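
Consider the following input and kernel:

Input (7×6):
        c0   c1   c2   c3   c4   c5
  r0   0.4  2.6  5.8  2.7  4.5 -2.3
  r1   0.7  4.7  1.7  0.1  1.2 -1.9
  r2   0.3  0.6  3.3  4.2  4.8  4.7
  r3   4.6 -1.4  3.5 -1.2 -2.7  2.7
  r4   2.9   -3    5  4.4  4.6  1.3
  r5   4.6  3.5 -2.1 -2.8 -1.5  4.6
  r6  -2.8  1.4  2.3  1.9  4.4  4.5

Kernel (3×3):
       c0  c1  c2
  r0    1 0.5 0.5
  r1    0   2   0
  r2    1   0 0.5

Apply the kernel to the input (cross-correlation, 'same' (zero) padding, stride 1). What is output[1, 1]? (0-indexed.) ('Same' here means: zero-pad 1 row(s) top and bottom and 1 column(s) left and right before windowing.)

The receptive field on the zero-padded input at this output position is [0.4 2.6 5.8 / 0.7 4.7 1.7 / 0.3 0.6 3.3]. Elementwise product with the kernel and sum: 0.4·1 + 2.6·0.5 + 5.8·0.5 + 4.7·2 + 0.3·1 + 3.3·0.5.

15.95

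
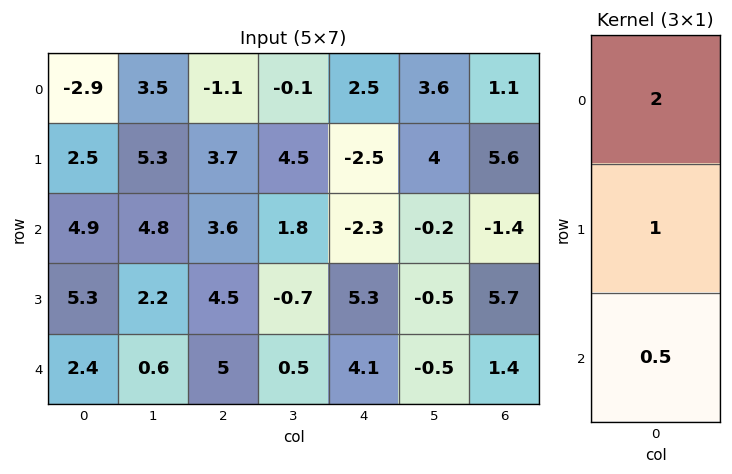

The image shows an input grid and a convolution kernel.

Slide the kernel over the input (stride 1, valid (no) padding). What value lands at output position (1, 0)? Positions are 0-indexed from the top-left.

The receptive field on the input at this output position is [2.5 / 4.9 / 5.3]. Elementwise product with the kernel and sum: 2.5·2 + 4.9·1 + 5.3·0.5.

12.55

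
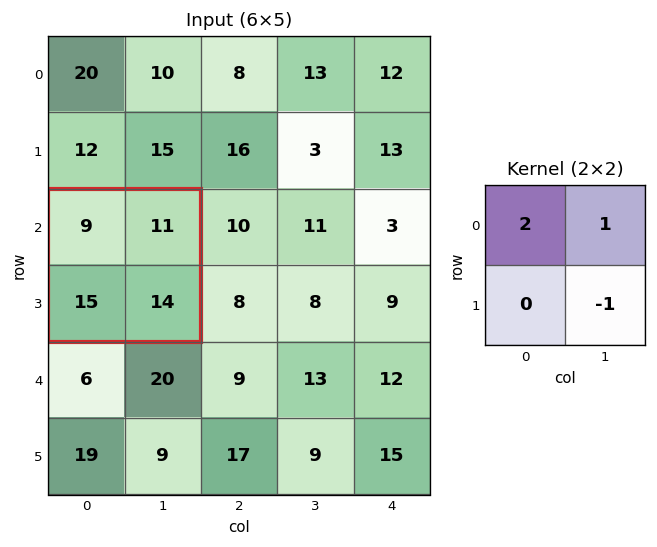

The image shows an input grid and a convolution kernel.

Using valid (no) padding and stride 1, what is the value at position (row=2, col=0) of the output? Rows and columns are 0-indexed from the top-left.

The receptive field on the input at this output position is [9 11 / 15 14]. Elementwise product with the kernel and sum: 9·2 + 11·1 + 14·-1.

15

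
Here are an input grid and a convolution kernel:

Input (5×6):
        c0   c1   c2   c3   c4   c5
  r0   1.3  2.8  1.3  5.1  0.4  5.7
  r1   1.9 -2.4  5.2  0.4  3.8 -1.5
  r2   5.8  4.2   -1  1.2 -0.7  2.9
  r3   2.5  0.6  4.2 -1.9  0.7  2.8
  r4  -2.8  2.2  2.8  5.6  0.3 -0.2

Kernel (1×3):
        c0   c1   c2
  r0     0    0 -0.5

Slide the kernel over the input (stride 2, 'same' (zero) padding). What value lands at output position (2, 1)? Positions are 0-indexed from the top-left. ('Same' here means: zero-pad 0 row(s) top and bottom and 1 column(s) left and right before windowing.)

-2.8

The receptive field on the zero-padded input at this output position is [2.2 2.8 5.6]. Elementwise product with the kernel and sum: 5.6·-0.5.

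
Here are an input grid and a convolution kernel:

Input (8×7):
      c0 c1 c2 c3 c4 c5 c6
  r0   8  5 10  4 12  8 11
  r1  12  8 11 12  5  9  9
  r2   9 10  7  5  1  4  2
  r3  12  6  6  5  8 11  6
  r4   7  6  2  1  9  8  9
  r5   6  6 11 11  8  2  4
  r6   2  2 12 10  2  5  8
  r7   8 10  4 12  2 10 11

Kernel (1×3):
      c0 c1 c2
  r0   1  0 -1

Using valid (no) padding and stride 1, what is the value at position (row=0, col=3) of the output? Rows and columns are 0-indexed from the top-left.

-4

The receptive field on the input at this output position is [4 12 8]. Elementwise product with the kernel and sum: 4·1 + 8·-1.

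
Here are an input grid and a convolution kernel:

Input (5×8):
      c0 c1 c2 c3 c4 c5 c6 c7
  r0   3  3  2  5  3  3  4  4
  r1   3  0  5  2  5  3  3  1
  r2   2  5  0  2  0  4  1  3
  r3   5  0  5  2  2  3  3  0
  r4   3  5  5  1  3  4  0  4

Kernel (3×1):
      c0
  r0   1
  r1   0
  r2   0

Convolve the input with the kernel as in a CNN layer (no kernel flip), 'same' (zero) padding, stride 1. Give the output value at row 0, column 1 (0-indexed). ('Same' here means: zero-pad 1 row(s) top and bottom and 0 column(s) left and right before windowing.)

0

The receptive field on the zero-padded input at this output position is [0 / 3 / 0]. Elementwise product with the kernel and sum: 0·1.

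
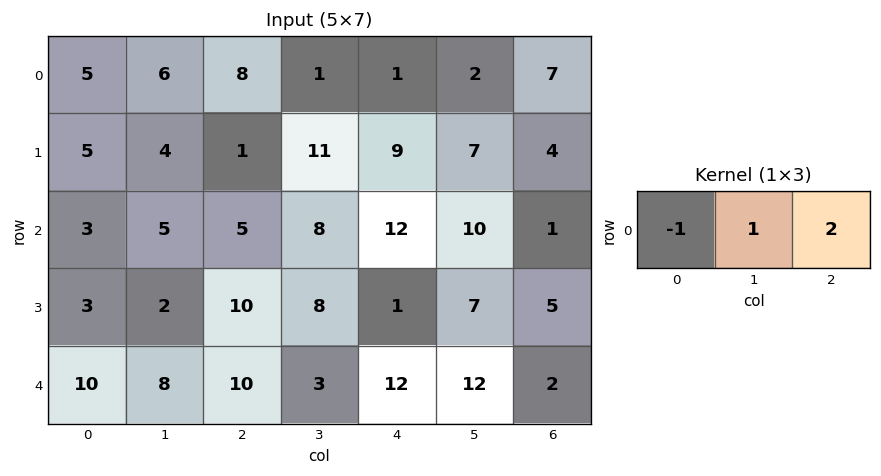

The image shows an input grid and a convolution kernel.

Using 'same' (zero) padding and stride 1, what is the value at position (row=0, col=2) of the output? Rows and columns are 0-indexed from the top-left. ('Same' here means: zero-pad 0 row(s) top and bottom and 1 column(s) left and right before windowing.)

The receptive field on the zero-padded input at this output position is [6 8 1]. Elementwise product with the kernel and sum: 6·-1 + 8·1 + 1·2.

4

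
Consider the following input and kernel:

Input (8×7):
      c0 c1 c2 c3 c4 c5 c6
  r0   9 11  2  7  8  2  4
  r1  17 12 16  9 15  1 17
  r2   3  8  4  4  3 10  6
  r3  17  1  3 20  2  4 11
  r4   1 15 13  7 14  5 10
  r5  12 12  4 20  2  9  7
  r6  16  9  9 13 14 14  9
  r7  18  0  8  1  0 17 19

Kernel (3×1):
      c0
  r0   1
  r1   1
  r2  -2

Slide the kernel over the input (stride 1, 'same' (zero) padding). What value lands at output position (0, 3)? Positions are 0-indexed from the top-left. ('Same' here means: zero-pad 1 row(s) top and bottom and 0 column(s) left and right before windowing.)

-11

The receptive field on the zero-padded input at this output position is [0 / 7 / 9]. Elementwise product with the kernel and sum: 0·1 + 7·1 + 9·-2.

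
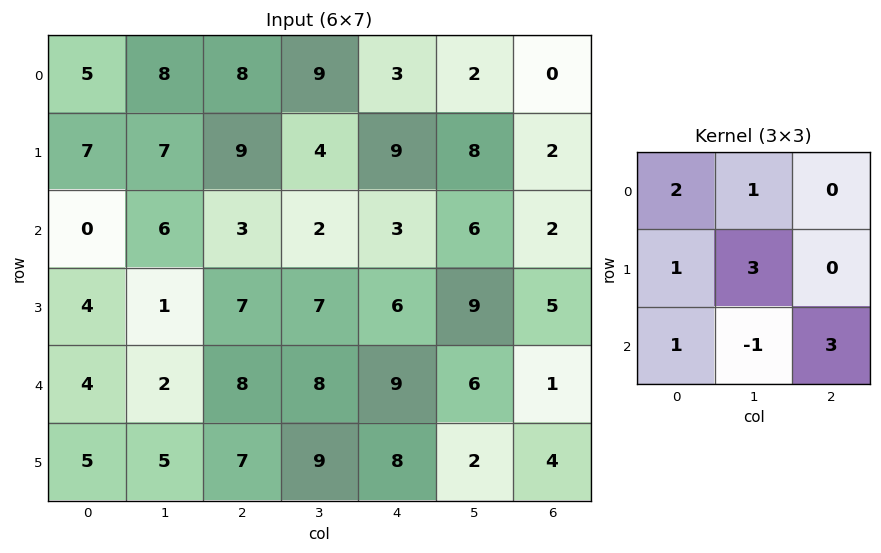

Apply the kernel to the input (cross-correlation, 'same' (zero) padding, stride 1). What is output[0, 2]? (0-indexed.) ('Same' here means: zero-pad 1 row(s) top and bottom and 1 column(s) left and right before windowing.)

42

The receptive field on the zero-padded input at this output position is [0 0 0 / 8 8 9 / 7 9 4]. Elementwise product with the kernel and sum: 0·2 + 0·1 + 8·1 + 8·3 + 7·1 + 9·-1 + 4·3.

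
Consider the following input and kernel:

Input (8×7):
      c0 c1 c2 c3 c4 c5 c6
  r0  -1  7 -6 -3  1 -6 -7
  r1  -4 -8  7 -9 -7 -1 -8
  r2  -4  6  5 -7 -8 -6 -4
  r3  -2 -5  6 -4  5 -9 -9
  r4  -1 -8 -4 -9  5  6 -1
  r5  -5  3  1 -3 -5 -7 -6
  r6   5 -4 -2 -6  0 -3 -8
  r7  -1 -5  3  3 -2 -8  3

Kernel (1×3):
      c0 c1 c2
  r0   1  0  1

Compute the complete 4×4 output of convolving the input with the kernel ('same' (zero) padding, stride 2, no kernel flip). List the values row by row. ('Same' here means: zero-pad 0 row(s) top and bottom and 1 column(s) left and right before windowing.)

7 4 -9 -6
6 -1 -13 -6
-8 -17 -3 6
-4 -10 -9 -3

Output[0,0]: The receptive field on the zero-padded input at this output position is [0 -1 7]. Elementwise product with the kernel and sum: 0·1 + 7·1.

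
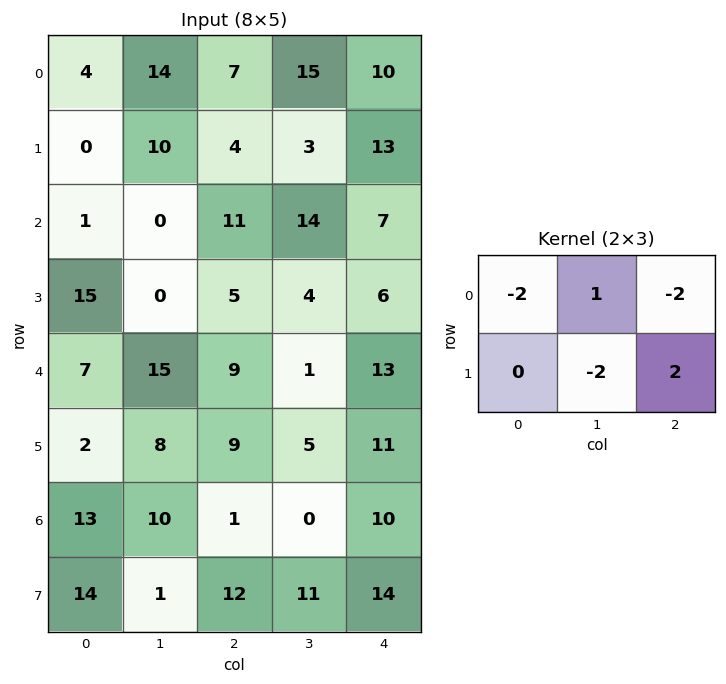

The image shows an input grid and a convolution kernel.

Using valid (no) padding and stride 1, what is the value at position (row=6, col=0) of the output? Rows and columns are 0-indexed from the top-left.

4

The receptive field on the input at this output position is [13 10 1 / 14 1 12]. Elementwise product with the kernel and sum: 13·-2 + 10·1 + 1·-2 + 1·-2 + 12·2.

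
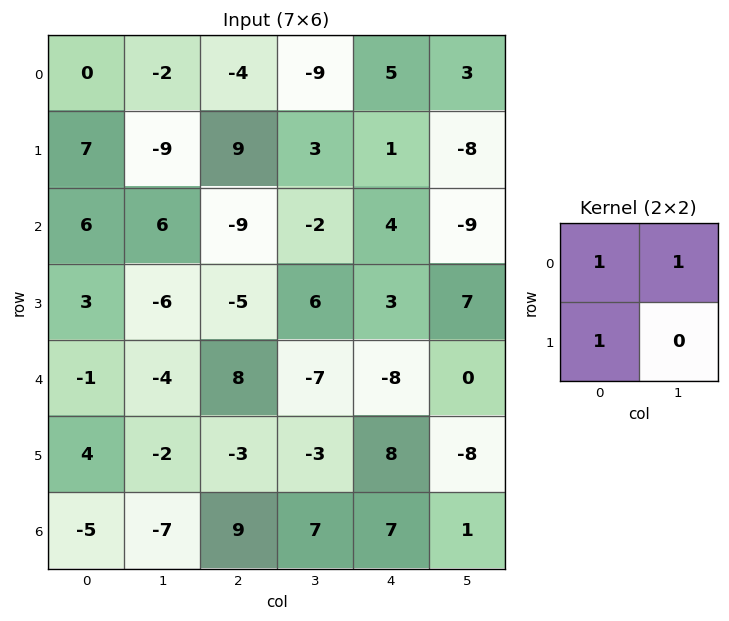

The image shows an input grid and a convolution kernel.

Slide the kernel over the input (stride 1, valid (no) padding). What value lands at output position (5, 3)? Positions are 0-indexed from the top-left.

The receptive field on the input at this output position is [-3 8 / 7 7]. Elementwise product with the kernel and sum: -3·1 + 8·1 + 7·1.

12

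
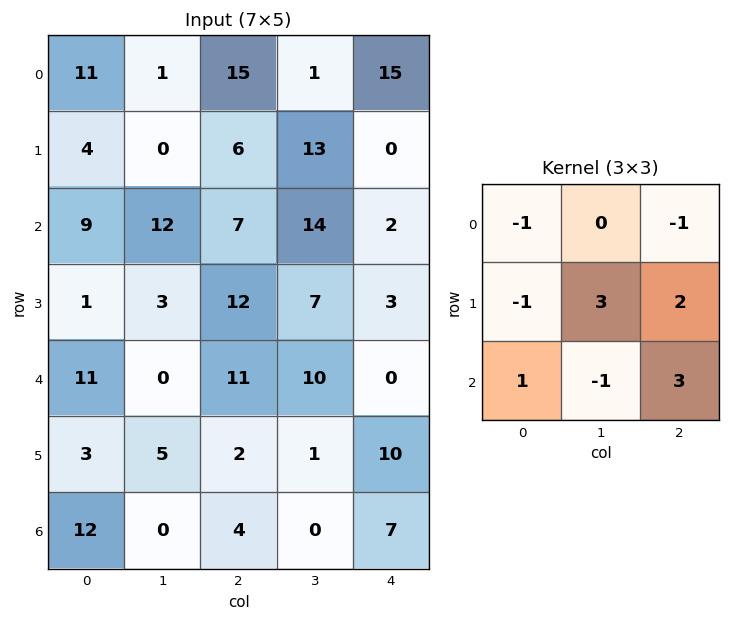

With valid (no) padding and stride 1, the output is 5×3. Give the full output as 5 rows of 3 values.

Output[0,0]: The receptive field on the input at this output position is [11 1 15 / 4 0 6 / 9 12 7]. Elementwise product with the kernel and sum: 11·-1 + 15·-1 + 4·-1 + 0·3 + 6·2 + 9·1 + 12·-1 + 7·3.
Output[0,1]: The receptive field on the input at this output position is [1 15 1 / 0 6 13 / 12 7 14]. Elementwise product with the kernel and sum: 1·-1 + 1·-1 + 0·-1 + 6·3 + 13·2 + 12·1 + 7·-1 + 14·3.

0 89 2
65 36 47
60 40 7
2 49 35
18 -11 35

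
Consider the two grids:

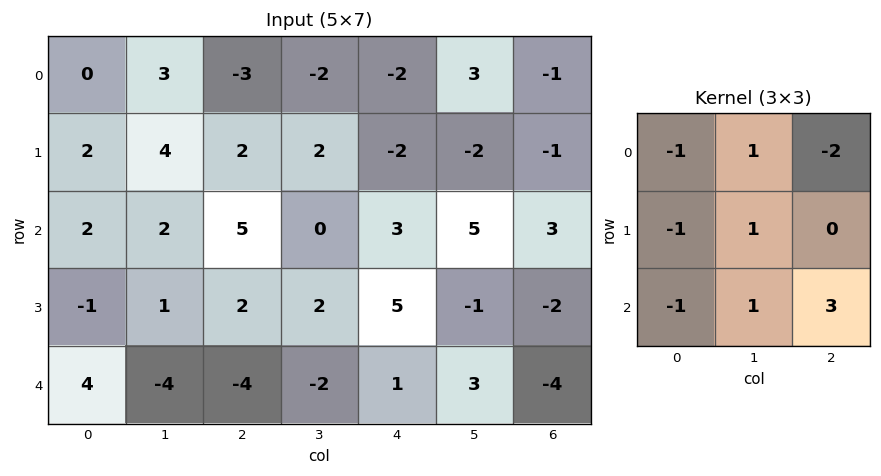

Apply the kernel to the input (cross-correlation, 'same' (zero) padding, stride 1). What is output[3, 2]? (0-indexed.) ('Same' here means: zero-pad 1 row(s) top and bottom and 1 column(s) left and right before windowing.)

The receptive field on the zero-padded input at this output position is [2 5 0 / 1 2 2 / -4 -4 -2]. Elementwise product with the kernel and sum: 2·-1 + 5·1 + 0·-2 + 1·-1 + 2·1 + -4·-1 + -4·1 + -2·3.

-2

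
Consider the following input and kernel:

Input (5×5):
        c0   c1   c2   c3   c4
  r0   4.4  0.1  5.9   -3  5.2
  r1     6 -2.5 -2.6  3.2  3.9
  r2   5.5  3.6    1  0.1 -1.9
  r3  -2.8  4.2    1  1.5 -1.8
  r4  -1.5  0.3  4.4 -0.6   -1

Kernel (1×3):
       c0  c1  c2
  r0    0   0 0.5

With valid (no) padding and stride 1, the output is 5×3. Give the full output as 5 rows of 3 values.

Output[0,0]: The receptive field on the input at this output position is [4.4 0.1 5.9]. Elementwise product with the kernel and sum: 5.9·0.5.
Output[0,1]: The receptive field on the input at this output position is [0.1 5.9 -3]. Elementwise product with the kernel and sum: -3·0.5.

2.95 -1.5 2.6
-1.3 1.6 1.95
0.5 0.05 -0.95
0.5 0.75 -0.9
2.2 -0.3 -0.5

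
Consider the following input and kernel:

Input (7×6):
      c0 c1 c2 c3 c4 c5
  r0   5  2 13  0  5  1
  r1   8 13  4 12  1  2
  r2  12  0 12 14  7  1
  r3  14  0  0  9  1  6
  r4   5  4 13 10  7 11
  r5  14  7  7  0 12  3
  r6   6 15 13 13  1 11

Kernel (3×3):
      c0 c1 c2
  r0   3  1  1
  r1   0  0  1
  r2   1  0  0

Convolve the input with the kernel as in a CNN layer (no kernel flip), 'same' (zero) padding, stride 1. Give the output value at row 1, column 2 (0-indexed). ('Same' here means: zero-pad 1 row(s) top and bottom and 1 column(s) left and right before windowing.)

The receptive field on the zero-padded input at this output position is [2 13 0 / 13 4 12 / 0 12 14]. Elementwise product with the kernel and sum: 2·3 + 13·1 + 0·1 + 12·1 + 0·1.

31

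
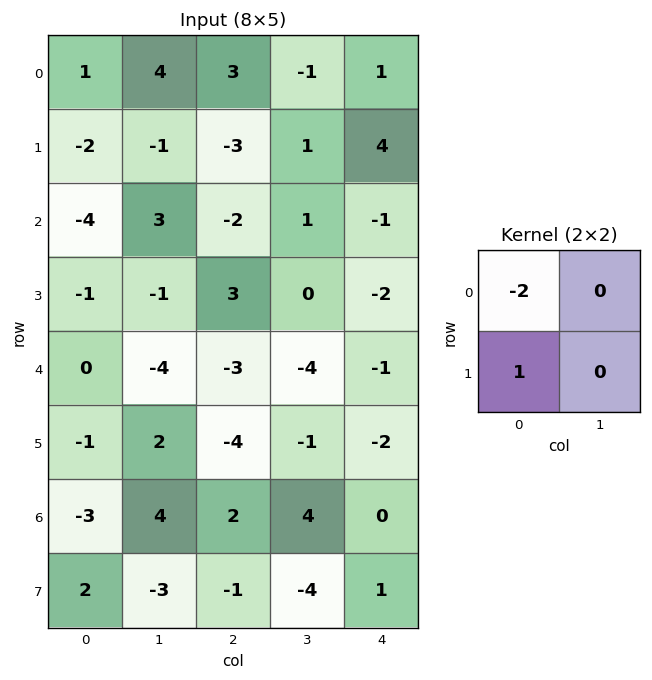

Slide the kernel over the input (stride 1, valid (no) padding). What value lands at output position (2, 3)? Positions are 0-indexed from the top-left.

The receptive field on the input at this output position is [1 -1 / 0 -2]. Elementwise product with the kernel and sum: 1·-2 + 0·1.

-2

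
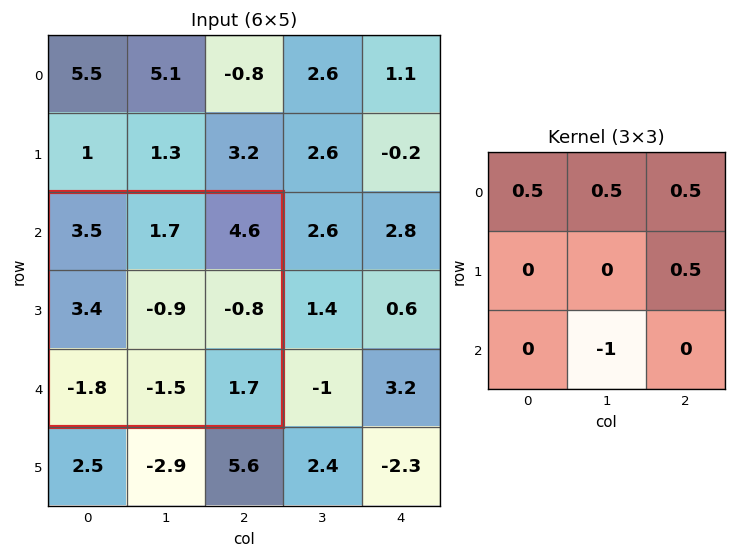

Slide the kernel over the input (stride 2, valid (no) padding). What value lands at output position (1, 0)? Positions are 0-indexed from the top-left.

The receptive field on the input at this output position is [3.5 1.7 4.6 / 3.4 -0.9 -0.8 / -1.8 -1.5 1.7]. Elementwise product with the kernel and sum: 3.5·0.5 + 1.7·0.5 + 4.6·0.5 + -0.8·0.5 + -1.5·-1.

6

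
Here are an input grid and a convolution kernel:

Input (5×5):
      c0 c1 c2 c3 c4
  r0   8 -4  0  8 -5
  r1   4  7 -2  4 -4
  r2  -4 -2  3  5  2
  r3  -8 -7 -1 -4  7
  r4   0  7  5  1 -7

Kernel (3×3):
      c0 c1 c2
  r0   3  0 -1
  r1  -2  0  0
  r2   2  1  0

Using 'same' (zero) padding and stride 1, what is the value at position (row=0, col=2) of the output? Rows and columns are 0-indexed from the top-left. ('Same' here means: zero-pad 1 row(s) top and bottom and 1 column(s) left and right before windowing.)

20

The receptive field on the zero-padded input at this output position is [0 0 0 / -4 0 8 / 7 -2 4]. Elementwise product with the kernel and sum: 0·3 + 0·-1 + -4·-2 + 7·2 + -2·1.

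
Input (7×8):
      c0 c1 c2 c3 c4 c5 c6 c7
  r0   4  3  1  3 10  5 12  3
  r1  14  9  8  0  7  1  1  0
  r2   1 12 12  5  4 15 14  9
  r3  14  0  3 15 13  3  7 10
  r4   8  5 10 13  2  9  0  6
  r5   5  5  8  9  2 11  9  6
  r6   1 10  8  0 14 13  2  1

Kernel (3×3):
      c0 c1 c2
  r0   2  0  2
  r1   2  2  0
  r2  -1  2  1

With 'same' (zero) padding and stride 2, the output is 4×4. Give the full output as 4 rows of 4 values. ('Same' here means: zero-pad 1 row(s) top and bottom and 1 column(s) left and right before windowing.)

45 15 41 35
48 87 34 81
31 80 72 57
12 64 68 64

Output[0,0]: The receptive field on the zero-padded input at this output position is [0 0 0 / 0 4 3 / 0 14 9]. Elementwise product with the kernel and sum: 0·2 + 0·2 + 0·2 + 4·2 + 0·-1 + 14·2 + 9·1.
Output[0,1]: The receptive field on the zero-padded input at this output position is [0 0 0 / 3 1 3 / 9 8 0]. Elementwise product with the kernel and sum: 0·2 + 0·2 + 3·2 + 1·2 + 9·-1 + 8·2 + 0·1.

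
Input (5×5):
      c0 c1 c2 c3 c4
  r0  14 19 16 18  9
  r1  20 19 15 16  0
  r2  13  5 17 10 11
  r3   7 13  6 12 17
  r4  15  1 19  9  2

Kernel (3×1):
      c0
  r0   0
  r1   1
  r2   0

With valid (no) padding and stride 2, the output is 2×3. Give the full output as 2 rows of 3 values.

Output[0,0]: The receptive field on the input at this output position is [14 / 20 / 13]. Elementwise product with the kernel and sum: 20·1.
Output[0,1]: The receptive field on the input at this output position is [16 / 15 / 17]. Elementwise product with the kernel and sum: 15·1.

20 15 0
7 6 17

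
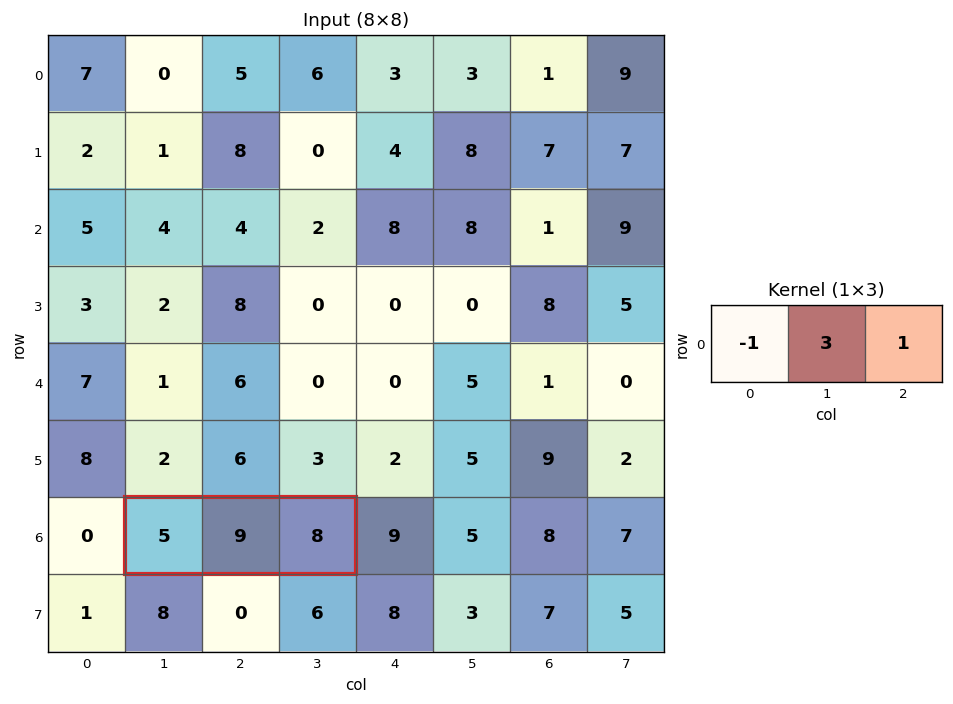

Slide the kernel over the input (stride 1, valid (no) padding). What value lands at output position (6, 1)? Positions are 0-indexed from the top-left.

The receptive field on the input at this output position is [5 9 8]. Elementwise product with the kernel and sum: 5·-1 + 9·3 + 8·1.

30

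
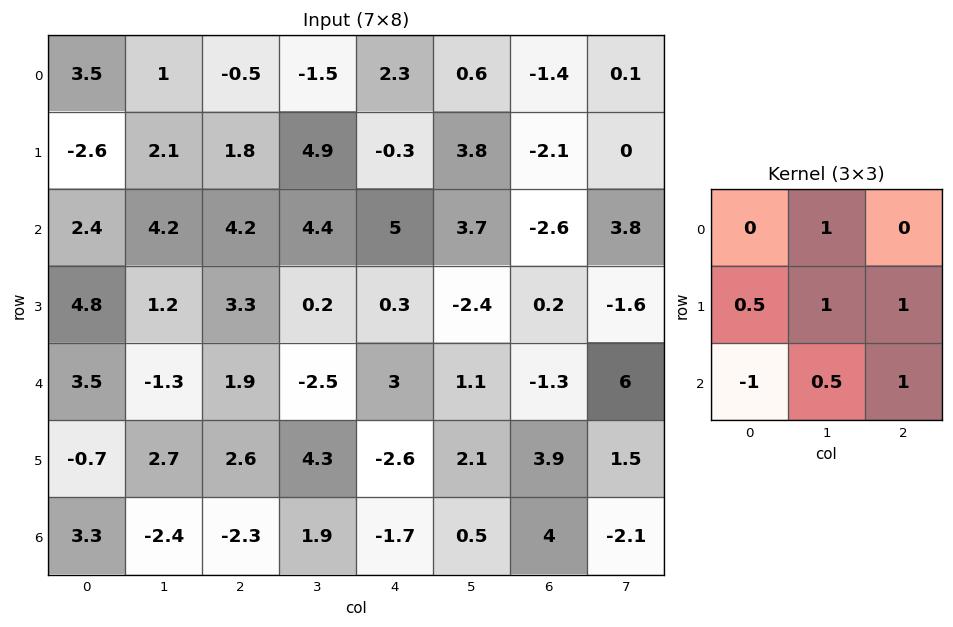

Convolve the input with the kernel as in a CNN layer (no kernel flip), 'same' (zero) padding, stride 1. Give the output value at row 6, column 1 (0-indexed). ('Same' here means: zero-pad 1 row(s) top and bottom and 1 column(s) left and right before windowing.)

The receptive field on the zero-padded input at this output position is [-0.7 2.7 2.6 / 3.3 -2.4 -2.3 / 0 0 0]. Elementwise product with the kernel and sum: 2.7·1 + 3.3·0.5 + -2.4·1 + -2.3·1 + 0·-1 + 0·0.5 + 0·1.

-0.35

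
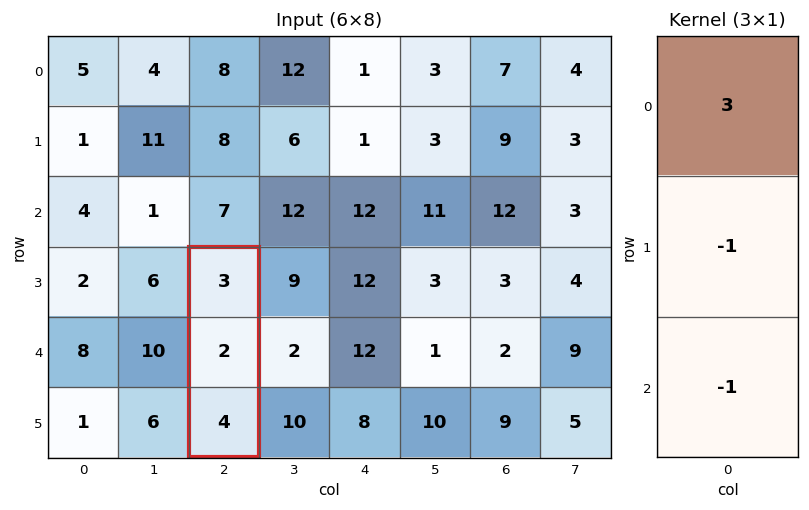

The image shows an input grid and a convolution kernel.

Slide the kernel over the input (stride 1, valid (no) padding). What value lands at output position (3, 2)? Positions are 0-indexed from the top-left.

3

The receptive field on the input at this output position is [3 / 2 / 4]. Elementwise product with the kernel and sum: 3·3 + 2·-1 + 4·-1.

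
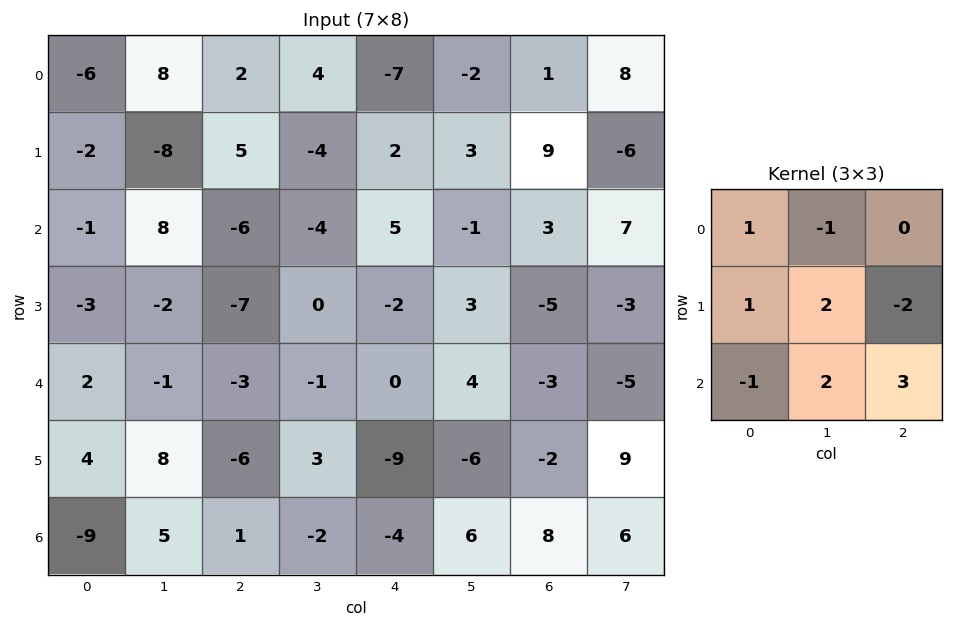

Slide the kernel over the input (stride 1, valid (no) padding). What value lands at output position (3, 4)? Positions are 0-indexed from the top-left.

The receptive field on the input at this output position is [-2 3 -5 / 0 4 -3 / -9 -6 -2]. Elementwise product with the kernel and sum: -2·1 + 3·-1 + 0·1 + 4·2 + -3·-2 + -9·-1 + -6·2 + -2·3.

0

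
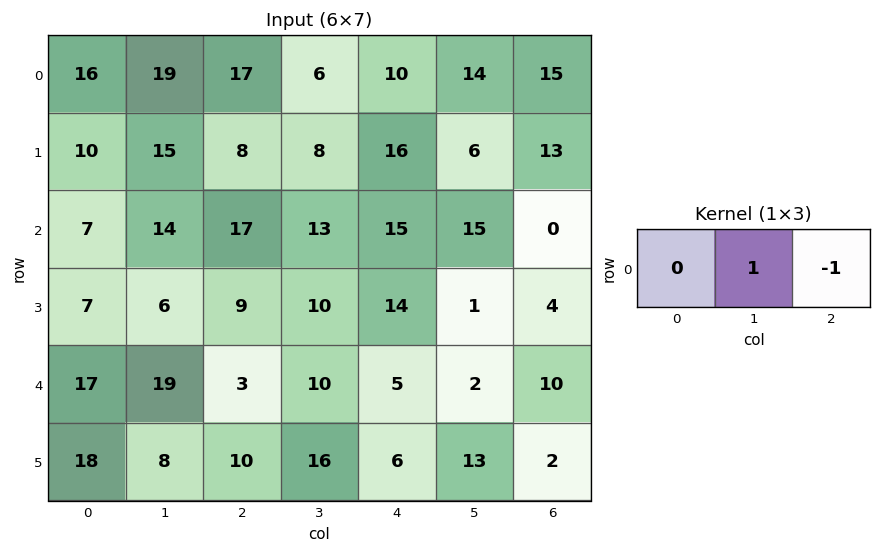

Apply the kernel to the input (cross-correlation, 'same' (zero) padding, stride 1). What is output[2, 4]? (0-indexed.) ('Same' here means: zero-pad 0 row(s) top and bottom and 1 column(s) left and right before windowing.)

0

The receptive field on the zero-padded input at this output position is [13 15 15]. Elementwise product with the kernel and sum: 15·1 + 15·-1.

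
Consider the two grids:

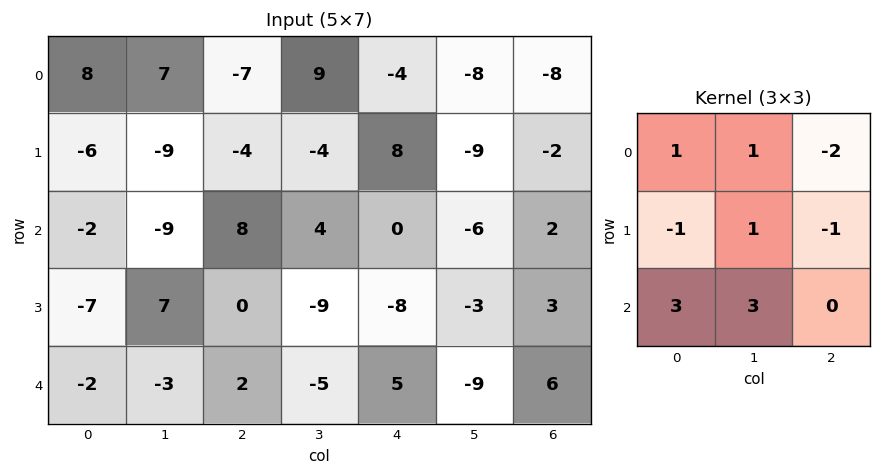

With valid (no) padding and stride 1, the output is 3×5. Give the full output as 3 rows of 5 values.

Output[0,0]: The receptive field on the input at this output position is [8 7 -7 / -6 -9 -4 / -2 -9 8]. Elementwise product with the kernel and sum: 8·1 + 7·1 + -7·-2 + -6·-1 + -9·1 + -4·-1 + -2·3 + -9·3.

-3 -12 38 54 -29
-22 29 -55 -27 -38
-28 -10 2 20 -20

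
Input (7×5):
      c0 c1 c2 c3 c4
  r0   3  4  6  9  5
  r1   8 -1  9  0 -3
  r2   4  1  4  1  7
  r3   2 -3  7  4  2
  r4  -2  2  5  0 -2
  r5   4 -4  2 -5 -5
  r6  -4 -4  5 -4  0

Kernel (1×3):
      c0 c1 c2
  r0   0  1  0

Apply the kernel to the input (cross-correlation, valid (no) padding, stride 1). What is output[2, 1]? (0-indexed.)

The receptive field on the input at this output position is [1 4 1]. Elementwise product with the kernel and sum: 4·1.

4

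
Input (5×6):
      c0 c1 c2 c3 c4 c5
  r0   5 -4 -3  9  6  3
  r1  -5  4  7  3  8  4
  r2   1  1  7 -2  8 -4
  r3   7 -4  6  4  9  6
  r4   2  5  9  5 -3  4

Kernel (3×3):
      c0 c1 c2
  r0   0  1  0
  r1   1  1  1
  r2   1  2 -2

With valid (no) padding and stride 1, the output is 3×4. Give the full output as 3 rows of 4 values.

-9 30 14 43
0 13 12 20
4 26 42 18

Output[0,0]: The receptive field on the input at this output position is [5 -4 -3 / -5 4 7 / 1 1 7]. Elementwise product with the kernel and sum: -4·1 + -5·1 + 4·1 + 7·1 + 1·1 + 1·2 + 7·-2.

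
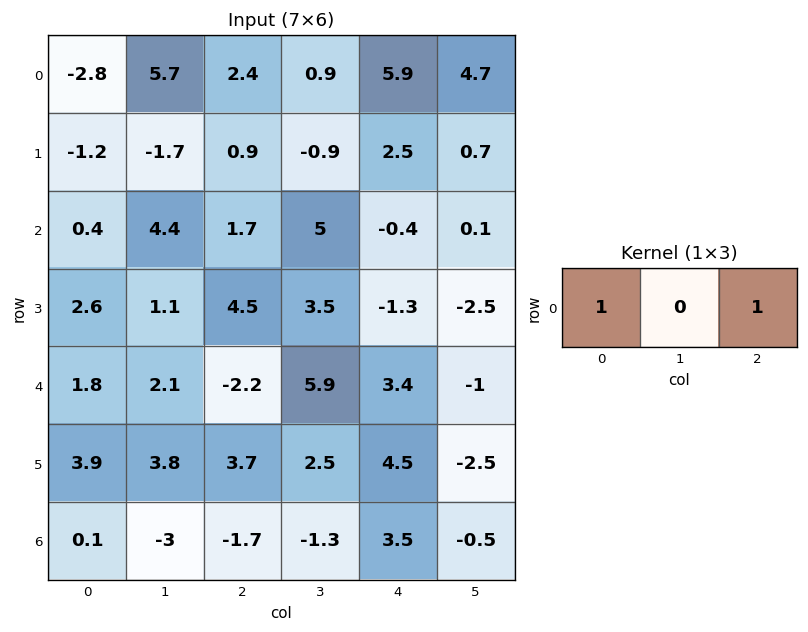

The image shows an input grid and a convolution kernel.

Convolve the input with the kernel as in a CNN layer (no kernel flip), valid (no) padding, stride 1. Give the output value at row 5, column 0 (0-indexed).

7.6

The receptive field on the input at this output position is [3.9 3.8 3.7]. Elementwise product with the kernel and sum: 3.9·1 + 3.7·1.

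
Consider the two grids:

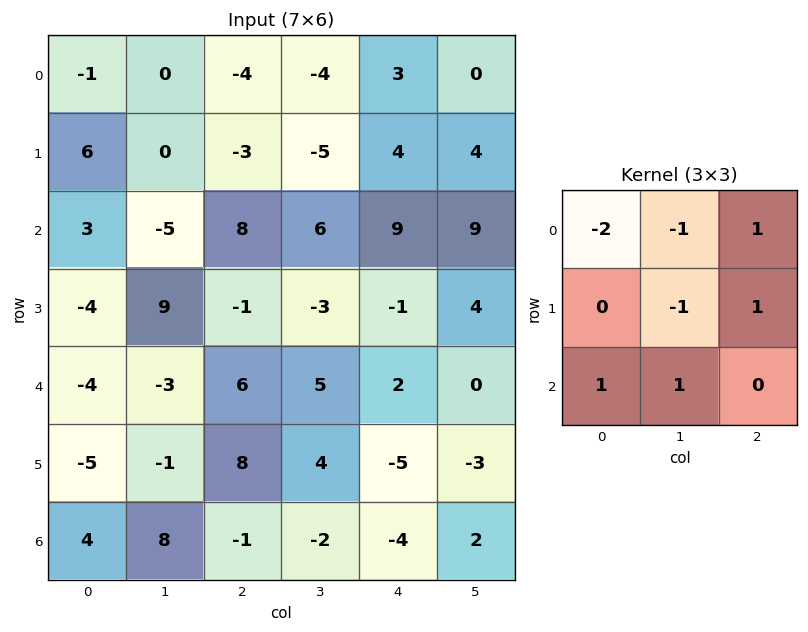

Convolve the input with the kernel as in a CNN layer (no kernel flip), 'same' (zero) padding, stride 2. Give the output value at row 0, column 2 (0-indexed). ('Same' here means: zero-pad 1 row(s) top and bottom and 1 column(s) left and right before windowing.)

The receptive field on the zero-padded input at this output position is [0 0 0 / -4 3 0 / -5 4 4]. Elementwise product with the kernel and sum: 0·-2 + 0·-1 + 0·1 + 3·-1 + 0·1 + -5·1 + 4·1.

-4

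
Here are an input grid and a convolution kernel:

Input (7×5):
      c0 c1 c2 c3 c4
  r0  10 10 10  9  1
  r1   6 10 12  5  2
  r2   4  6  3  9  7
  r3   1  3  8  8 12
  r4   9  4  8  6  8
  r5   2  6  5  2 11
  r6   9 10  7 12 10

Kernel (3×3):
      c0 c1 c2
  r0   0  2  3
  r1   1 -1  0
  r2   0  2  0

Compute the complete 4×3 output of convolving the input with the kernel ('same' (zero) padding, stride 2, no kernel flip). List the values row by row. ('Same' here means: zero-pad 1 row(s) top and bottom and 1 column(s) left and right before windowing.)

Output[0,0]: The receptive field on the zero-padded input at this output position is [0 0 0 / 0 10 10 / 0 6 10]. Elementwise product with the kernel and sum: 0·2 + 0·3 + 0·1 + 10·-1 + 6·2.
Output[0,1]: The receptive field on the zero-padded input at this output position is [0 0 0 / 10 10 9 / 10 12 5]. Elementwise product with the kernel and sum: 0·2 + 0·3 + 10·1 + 10·-1 + 12·2.

2 24 12
40 58 30
6 46 44
13 19 24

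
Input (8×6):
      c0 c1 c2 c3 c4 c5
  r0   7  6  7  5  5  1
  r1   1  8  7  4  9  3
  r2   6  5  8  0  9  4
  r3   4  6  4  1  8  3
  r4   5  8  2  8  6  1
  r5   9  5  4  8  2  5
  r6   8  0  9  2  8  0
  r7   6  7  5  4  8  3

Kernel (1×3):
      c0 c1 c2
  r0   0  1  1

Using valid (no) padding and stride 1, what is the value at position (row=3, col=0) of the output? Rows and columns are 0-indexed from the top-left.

10

The receptive field on the input at this output position is [4 6 4]. Elementwise product with the kernel and sum: 6·1 + 4·1.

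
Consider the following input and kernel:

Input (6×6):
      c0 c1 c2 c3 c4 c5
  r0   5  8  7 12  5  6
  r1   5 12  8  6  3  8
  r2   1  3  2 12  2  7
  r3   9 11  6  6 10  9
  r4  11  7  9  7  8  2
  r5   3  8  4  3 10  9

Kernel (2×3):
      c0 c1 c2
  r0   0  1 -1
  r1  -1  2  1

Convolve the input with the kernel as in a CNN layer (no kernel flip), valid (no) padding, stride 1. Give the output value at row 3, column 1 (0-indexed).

The receptive field on the input at this output position is [11 6 6 / 7 9 7]. Elementwise product with the kernel and sum: 6·1 + 6·-1 + 7·-1 + 9·2 + 7·1.

18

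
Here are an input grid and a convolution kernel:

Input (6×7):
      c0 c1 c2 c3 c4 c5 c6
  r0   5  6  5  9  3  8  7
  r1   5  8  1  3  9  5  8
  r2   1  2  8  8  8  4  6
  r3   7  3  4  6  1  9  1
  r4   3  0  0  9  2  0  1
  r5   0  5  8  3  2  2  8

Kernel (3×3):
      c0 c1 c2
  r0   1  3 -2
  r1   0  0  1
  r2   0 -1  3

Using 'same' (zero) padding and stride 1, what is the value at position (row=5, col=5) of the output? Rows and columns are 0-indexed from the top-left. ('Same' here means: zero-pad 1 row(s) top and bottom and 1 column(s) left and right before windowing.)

The receptive field on the zero-padded input at this output position is [2 0 1 / 2 2 8 / 0 0 0]. Elementwise product with the kernel and sum: 2·1 + 0·3 + 1·-2 + 8·1 + 0·-1 + 0·3.

8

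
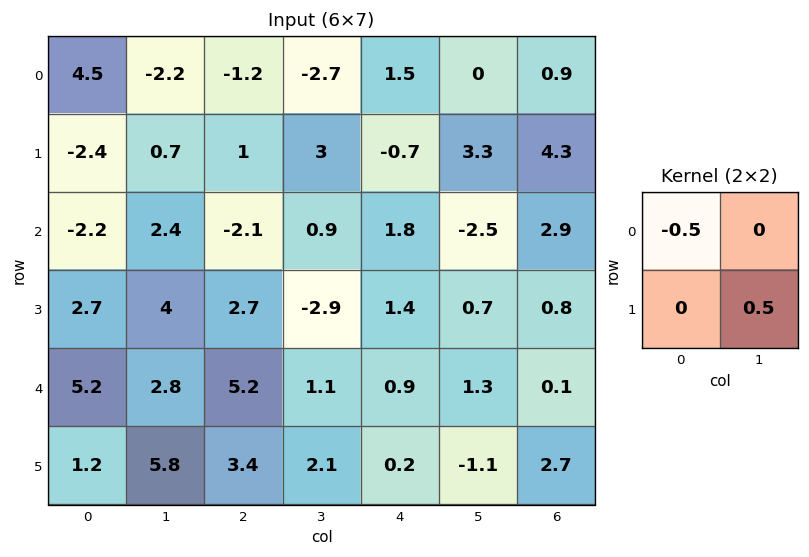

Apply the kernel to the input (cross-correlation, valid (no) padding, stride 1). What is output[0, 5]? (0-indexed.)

2.15

The receptive field on the input at this output position is [0 0.9 / 3.3 4.3]. Elementwise product with the kernel and sum: 0·-0.5 + 4.3·0.5.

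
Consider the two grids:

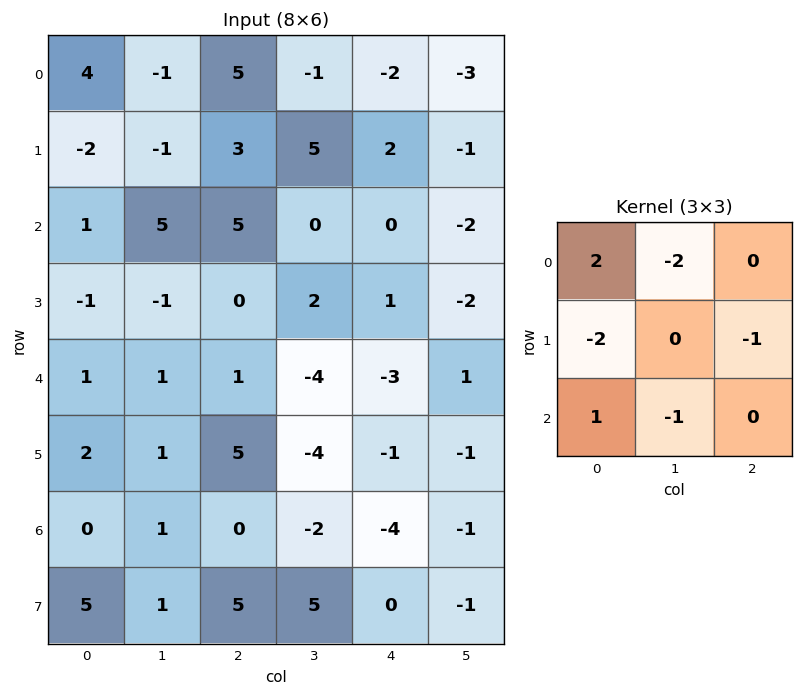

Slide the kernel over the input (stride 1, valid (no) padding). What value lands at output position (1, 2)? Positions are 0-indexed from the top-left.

-16

The receptive field on the input at this output position is [3 5 2 / 5 0 0 / 0 2 1]. Elementwise product with the kernel and sum: 3·2 + 5·-2 + 5·-2 + 0·-1 + 0·1 + 2·-1.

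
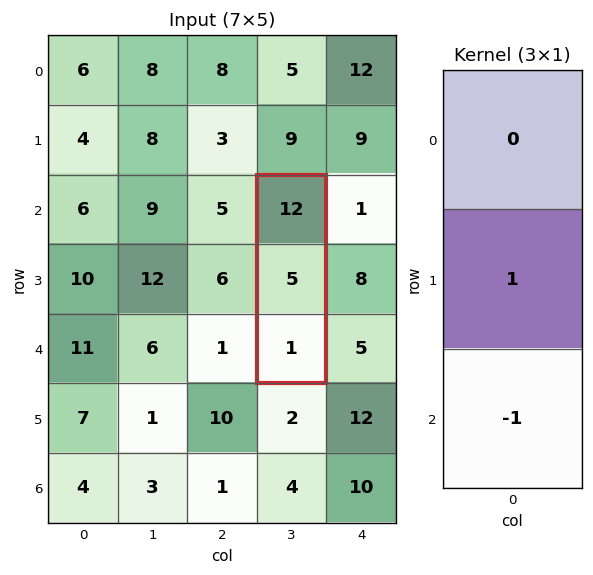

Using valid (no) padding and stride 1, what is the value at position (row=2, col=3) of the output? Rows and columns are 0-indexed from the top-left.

4

The receptive field on the input at this output position is [12 / 5 / 1]. Elementwise product with the kernel and sum: 5·1 + 1·-1.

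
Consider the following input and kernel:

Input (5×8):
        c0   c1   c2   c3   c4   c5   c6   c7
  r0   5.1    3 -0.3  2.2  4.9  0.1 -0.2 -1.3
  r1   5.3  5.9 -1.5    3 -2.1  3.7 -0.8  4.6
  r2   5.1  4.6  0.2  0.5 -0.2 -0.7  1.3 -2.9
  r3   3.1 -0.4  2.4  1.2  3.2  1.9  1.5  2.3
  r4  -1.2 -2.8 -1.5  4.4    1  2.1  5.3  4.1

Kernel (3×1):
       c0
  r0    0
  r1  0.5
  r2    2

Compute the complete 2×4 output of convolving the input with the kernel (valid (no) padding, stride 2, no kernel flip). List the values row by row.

Output[0,0]: The receptive field on the input at this output position is [5.1 / 5.3 / 5.1]. Elementwise product with the kernel and sum: 5.3·0.5 + 5.1·2.

12.85 -0.35 -1.45 2.2
-0.85 -1.8 3.6 11.35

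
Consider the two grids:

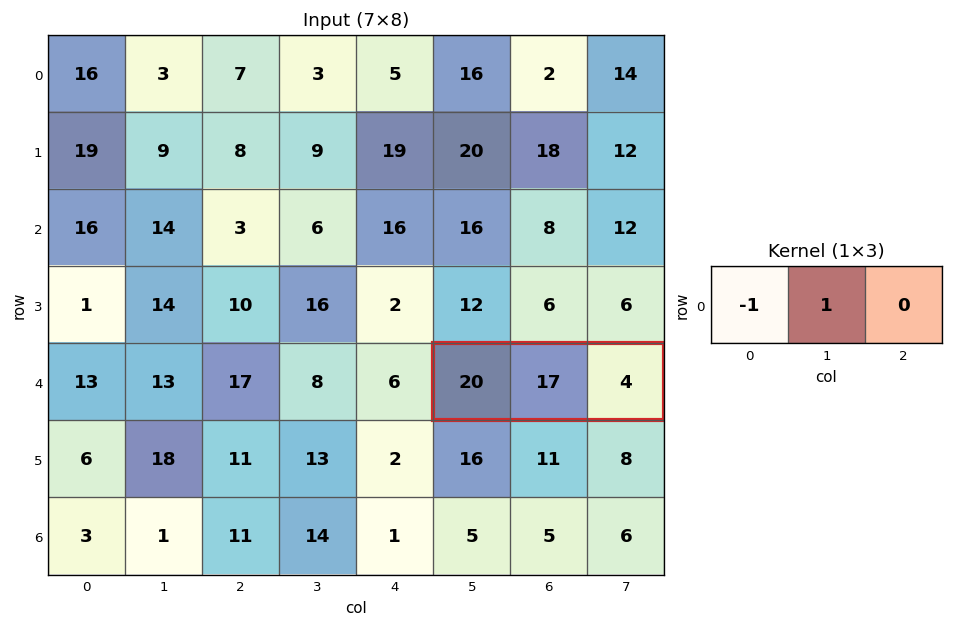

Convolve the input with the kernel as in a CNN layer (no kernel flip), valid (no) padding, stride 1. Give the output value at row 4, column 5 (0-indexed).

-3

The receptive field on the input at this output position is [20 17 4]. Elementwise product with the kernel and sum: 20·-1 + 17·1.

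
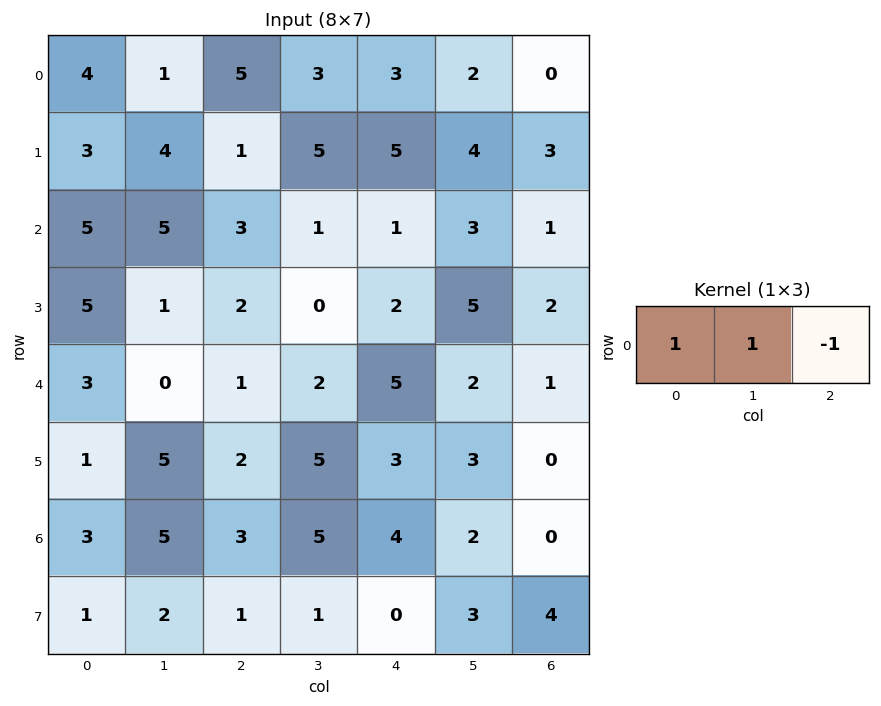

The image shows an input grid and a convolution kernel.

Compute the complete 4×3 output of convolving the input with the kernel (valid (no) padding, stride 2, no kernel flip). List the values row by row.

0 5 5
7 3 3
2 -2 6
5 4 6

Output[0,0]: The receptive field on the input at this output position is [4 1 5]. Elementwise product with the kernel and sum: 4·1 + 1·1 + 5·-1.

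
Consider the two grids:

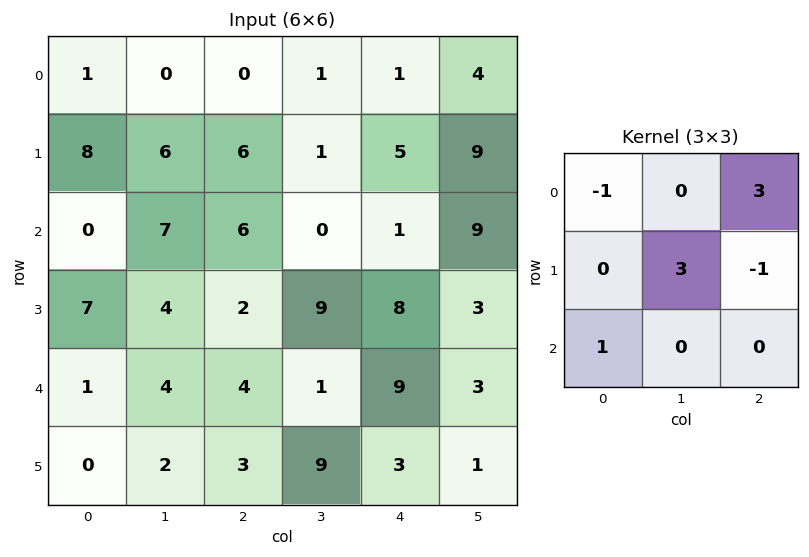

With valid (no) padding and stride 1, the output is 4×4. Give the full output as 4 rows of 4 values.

Output[0,0]: The receptive field on the input at this output position is [1 0 0 / 8 6 6 / 0 7 6]. Elementwise product with the kernel and sum: 1·-1 + 0·3 + 6·3 + 6·-1 + 0·1.

11 27 7 17
32 19 10 29
29 -6 20 49
7 36 19 33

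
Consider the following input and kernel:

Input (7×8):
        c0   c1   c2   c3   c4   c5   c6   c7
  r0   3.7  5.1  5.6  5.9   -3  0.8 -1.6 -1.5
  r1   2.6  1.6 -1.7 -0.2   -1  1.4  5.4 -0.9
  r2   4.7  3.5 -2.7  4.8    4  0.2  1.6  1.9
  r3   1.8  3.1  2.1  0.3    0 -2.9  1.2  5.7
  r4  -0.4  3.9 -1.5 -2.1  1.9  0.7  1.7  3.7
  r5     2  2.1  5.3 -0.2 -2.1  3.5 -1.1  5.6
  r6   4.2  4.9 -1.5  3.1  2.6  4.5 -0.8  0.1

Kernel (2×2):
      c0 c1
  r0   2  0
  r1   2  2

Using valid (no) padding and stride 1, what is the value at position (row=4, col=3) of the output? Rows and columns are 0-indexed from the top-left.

The receptive field on the input at this output position is [-2.1 1.9 / -0.2 -2.1]. Elementwise product with the kernel and sum: -2.1·2 + -0.2·2 + -2.1·2.

-8.8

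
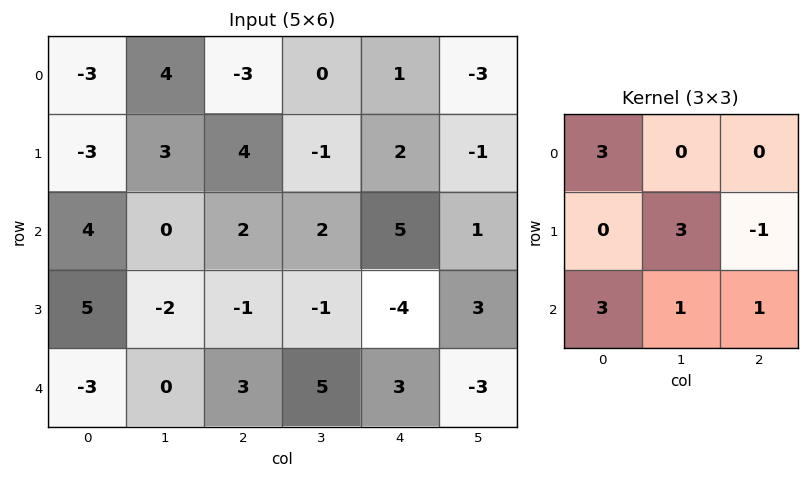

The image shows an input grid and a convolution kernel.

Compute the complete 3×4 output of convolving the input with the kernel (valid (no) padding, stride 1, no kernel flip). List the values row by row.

10 29 -1 19
1 5 5 7
1 6 24 6

Output[0,0]: The receptive field on the input at this output position is [-3 4 -3 / -3 3 4 / 4 0 2]. Elementwise product with the kernel and sum: -3·3 + 3·3 + 4·-1 + 4·3 + 0·1 + 2·1.
Output[0,1]: The receptive field on the input at this output position is [4 -3 0 / 3 4 -1 / 0 2 2]. Elementwise product with the kernel and sum: 4·3 + 4·3 + -1·-1 + 0·3 + 2·1 + 2·1.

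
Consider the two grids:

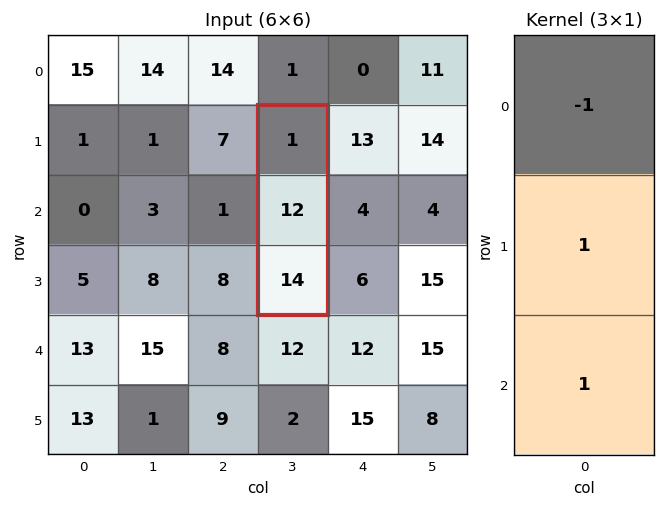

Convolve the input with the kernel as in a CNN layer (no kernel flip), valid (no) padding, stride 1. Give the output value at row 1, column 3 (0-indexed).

25

The receptive field on the input at this output position is [1 / 12 / 14]. Elementwise product with the kernel and sum: 1·-1 + 12·1 + 14·1.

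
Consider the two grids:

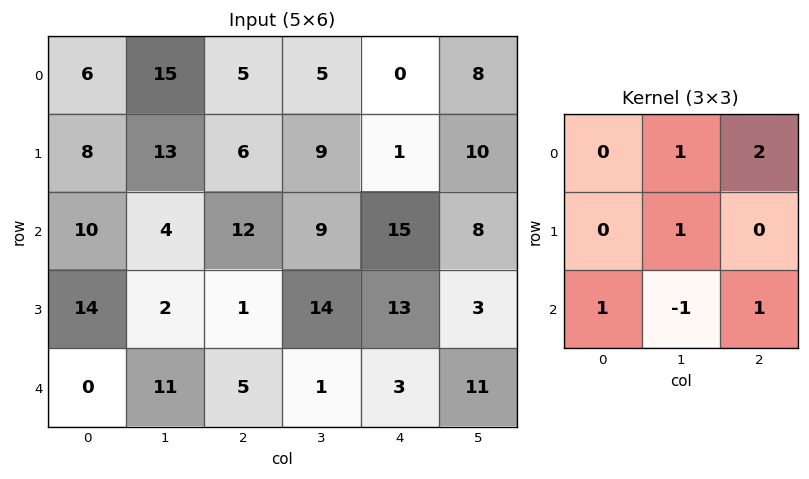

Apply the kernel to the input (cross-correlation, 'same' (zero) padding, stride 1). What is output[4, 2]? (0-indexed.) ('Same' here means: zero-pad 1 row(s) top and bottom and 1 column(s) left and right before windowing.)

34

The receptive field on the zero-padded input at this output position is [2 1 14 / 11 5 1 / 0 0 0]. Elementwise product with the kernel and sum: 1·1 + 14·2 + 5·1 + 0·1 + 0·-1 + 0·1.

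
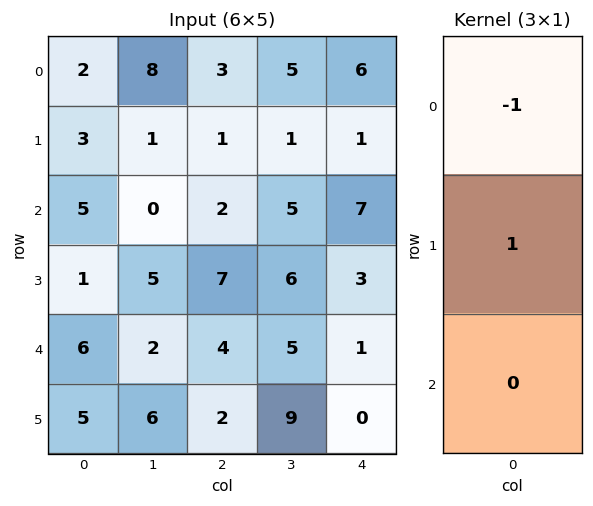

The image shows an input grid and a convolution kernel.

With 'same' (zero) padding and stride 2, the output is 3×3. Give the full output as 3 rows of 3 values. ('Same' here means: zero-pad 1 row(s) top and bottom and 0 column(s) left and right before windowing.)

Output[0,0]: The receptive field on the zero-padded input at this output position is [0 / 2 / 3]. Elementwise product with the kernel and sum: 0·-1 + 2·1.

2 3 6
2 1 6
5 -3 -2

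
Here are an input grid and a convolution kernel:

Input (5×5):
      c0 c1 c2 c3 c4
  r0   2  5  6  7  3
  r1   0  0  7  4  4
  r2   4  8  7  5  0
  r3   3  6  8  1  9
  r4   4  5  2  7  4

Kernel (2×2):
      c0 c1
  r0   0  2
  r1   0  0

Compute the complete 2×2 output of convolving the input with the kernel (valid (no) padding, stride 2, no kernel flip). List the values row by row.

Output[0,0]: The receptive field on the input at this output position is [2 5 / 0 0]. Elementwise product with the kernel and sum: 5·2.
Output[0,1]: The receptive field on the input at this output position is [6 7 / 7 4]. Elementwise product with the kernel and sum: 7·2.

10 14
16 10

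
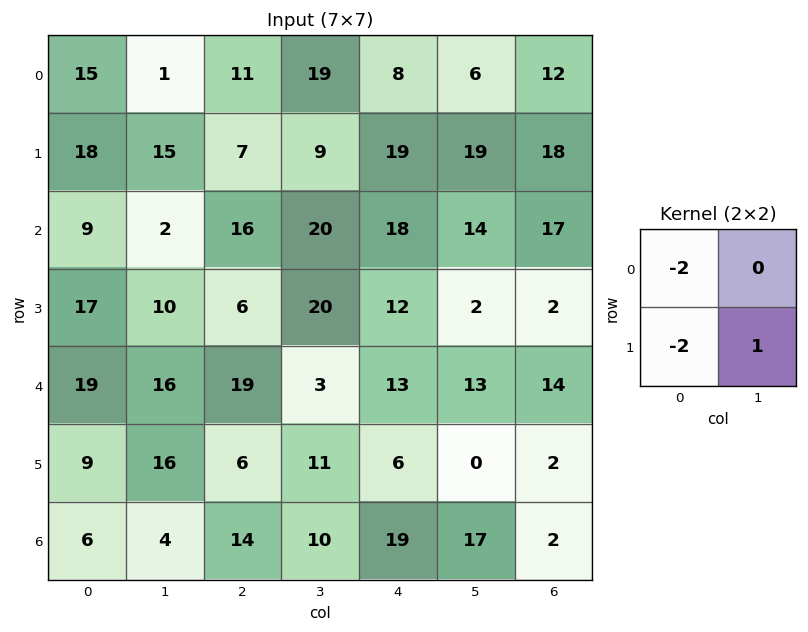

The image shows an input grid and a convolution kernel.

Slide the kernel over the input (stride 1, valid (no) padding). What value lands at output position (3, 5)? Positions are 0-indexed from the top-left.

The receptive field on the input at this output position is [2 2 / 13 14]. Elementwise product with the kernel and sum: 2·-2 + 13·-2 + 14·1.

-16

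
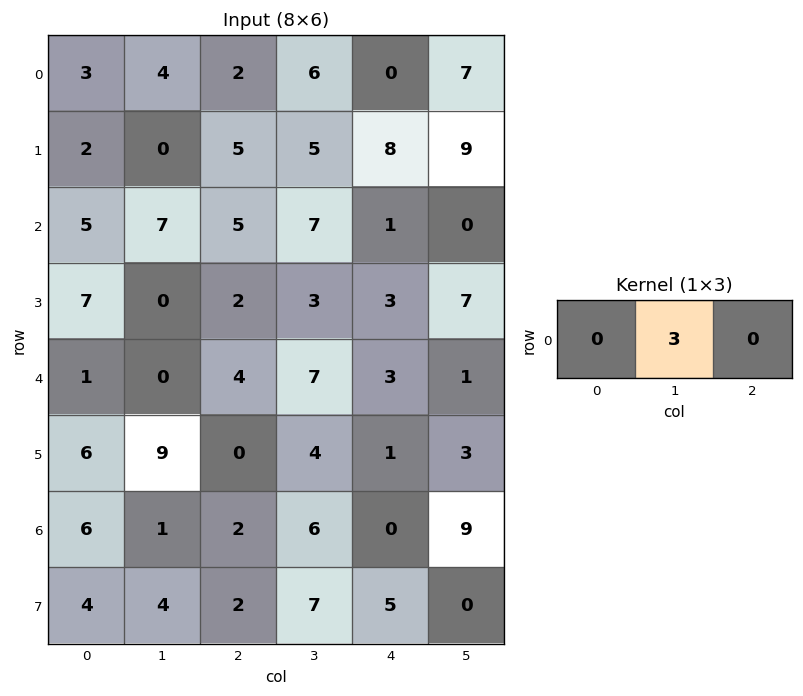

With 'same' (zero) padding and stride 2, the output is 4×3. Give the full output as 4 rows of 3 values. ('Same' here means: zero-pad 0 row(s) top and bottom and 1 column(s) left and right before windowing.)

9 6 0
15 15 3
3 12 9
18 6 0

Output[0,0]: The receptive field on the zero-padded input at this output position is [0 3 4]. Elementwise product with the kernel and sum: 3·3.
Output[0,1]: The receptive field on the zero-padded input at this output position is [4 2 6]. Elementwise product with the kernel and sum: 2·3.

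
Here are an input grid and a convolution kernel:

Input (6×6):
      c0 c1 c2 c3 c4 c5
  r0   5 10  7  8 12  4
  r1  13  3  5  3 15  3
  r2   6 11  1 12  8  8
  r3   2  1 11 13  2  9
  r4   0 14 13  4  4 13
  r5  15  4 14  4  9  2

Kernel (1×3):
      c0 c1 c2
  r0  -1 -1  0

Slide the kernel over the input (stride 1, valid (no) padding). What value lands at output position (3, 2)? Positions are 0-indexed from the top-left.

-24

The receptive field on the input at this output position is [11 13 2]. Elementwise product with the kernel and sum: 11·-1 + 13·-1.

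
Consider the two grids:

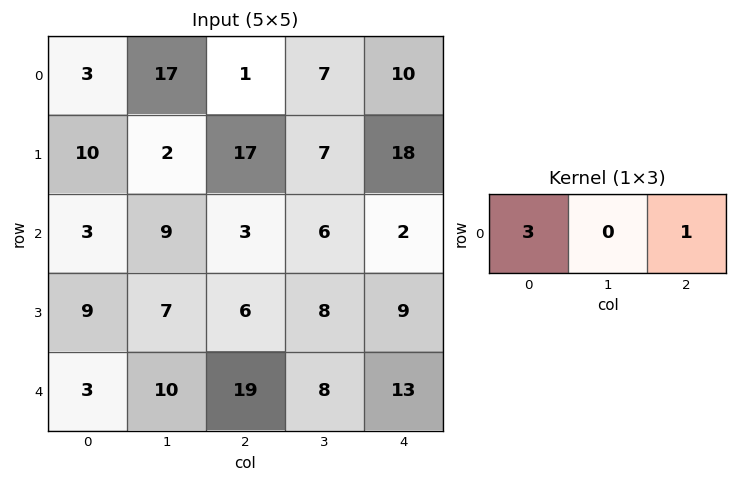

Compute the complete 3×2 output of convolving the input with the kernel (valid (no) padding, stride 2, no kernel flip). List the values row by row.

Output[0,0]: The receptive field on the input at this output position is [3 17 1]. Elementwise product with the kernel and sum: 3·3 + 1·1.

10 13
12 11
28 70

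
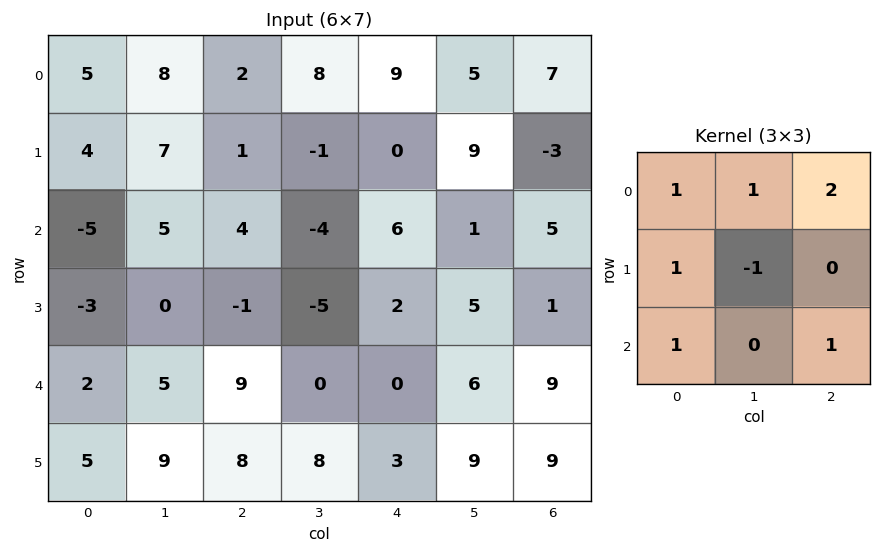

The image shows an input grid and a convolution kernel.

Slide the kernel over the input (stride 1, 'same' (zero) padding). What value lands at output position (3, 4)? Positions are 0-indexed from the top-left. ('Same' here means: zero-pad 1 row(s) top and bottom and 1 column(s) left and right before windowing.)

The receptive field on the zero-padded input at this output position is [-4 6 1 / -5 2 5 / 0 0 6]. Elementwise product with the kernel and sum: -4·1 + 6·1 + 1·2 + -5·1 + 2·-1 + 0·1 + 6·1.

3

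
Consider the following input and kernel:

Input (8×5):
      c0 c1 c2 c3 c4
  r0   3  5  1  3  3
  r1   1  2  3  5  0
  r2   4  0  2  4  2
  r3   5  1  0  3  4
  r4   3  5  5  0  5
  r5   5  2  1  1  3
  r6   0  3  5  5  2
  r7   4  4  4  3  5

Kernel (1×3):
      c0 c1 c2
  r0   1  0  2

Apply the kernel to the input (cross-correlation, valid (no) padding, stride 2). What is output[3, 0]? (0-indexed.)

The receptive field on the input at this output position is [0 3 5]. Elementwise product with the kernel and sum: 0·1 + 5·2.

10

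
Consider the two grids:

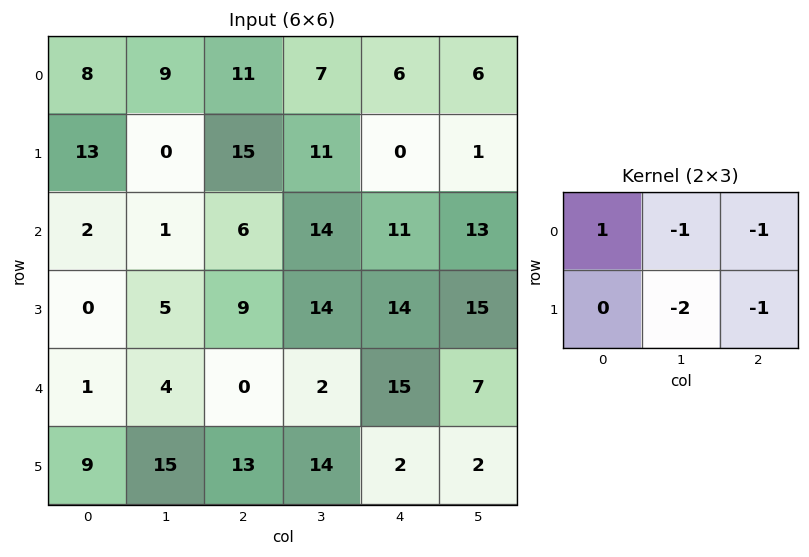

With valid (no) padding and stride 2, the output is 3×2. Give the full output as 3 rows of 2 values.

Output[0,0]: The receptive field on the input at this output position is [8 9 11 / 13 0 15]. Elementwise product with the kernel and sum: 8·1 + 9·-1 + 11·-1 + 0·-2 + 15·-1.

-27 -24
-24 -61
-46 -47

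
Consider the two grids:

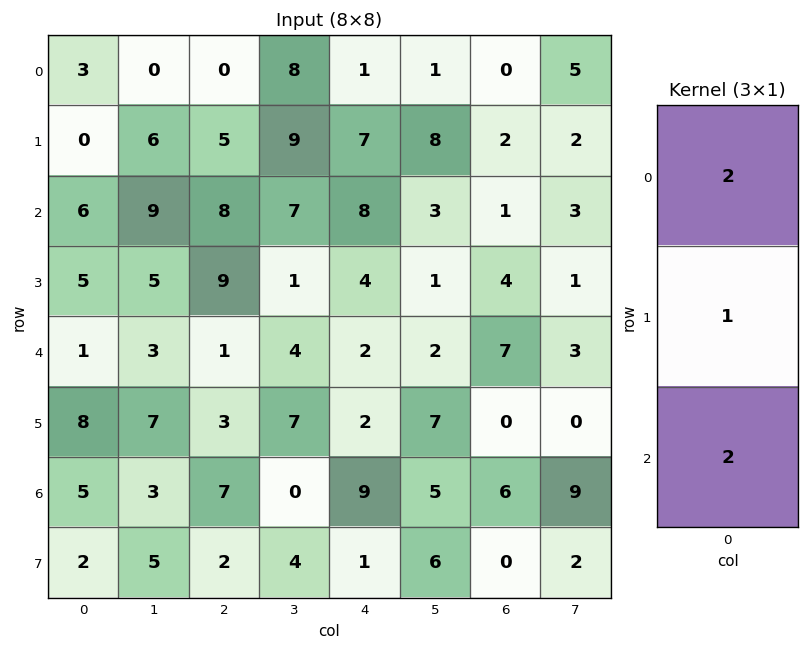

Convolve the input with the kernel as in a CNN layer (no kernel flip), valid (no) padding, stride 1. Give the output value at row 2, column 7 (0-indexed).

The receptive field on the input at this output position is [3 / 1 / 3]. Elementwise product with the kernel and sum: 3·2 + 1·1 + 3·2.

13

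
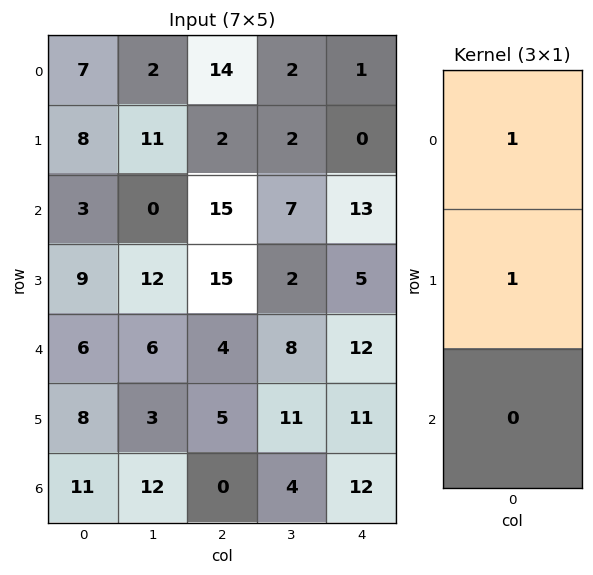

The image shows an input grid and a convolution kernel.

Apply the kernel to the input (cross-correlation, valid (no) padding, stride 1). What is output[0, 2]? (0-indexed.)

The receptive field on the input at this output position is [14 / 2 / 15]. Elementwise product with the kernel and sum: 14·1 + 2·1.

16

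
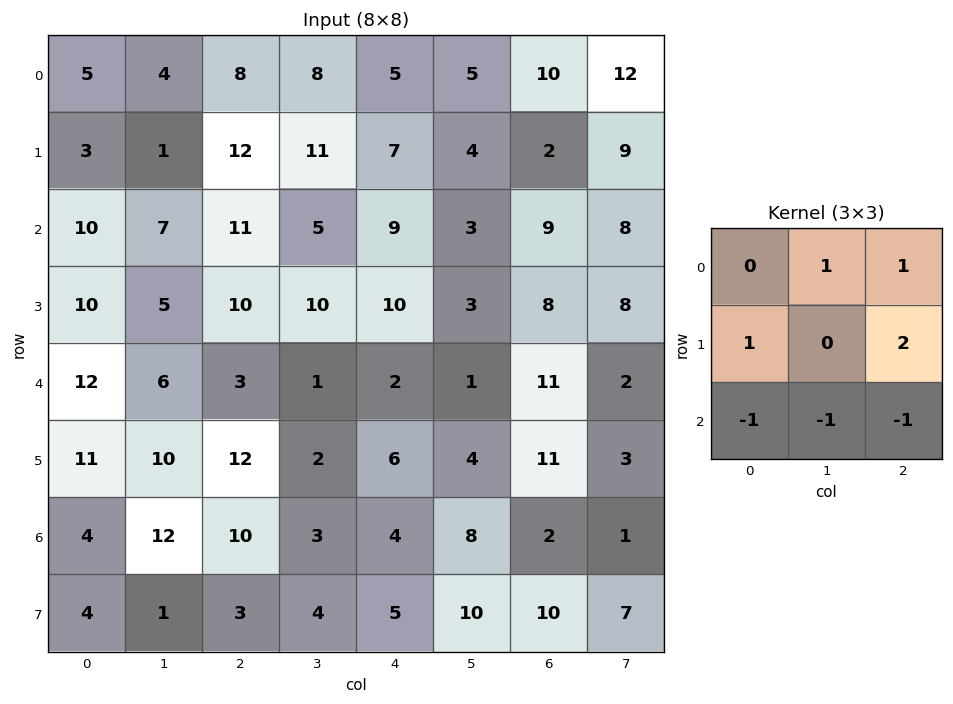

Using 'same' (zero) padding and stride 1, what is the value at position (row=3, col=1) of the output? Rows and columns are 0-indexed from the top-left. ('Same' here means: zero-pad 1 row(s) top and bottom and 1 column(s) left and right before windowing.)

The receptive field on the zero-padded input at this output position is [10 7 11 / 10 5 10 / 12 6 3]. Elementwise product with the kernel and sum: 7·1 + 11·1 + 10·1 + 10·2 + 12·-1 + 6·-1 + 3·-1.

27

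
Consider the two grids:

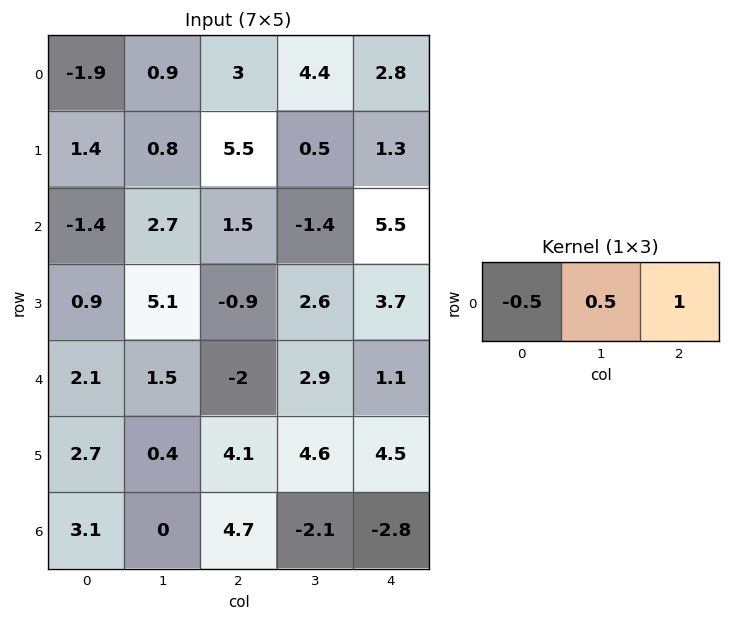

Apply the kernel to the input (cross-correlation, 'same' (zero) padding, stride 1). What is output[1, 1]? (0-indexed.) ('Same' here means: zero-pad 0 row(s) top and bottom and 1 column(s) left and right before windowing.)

5.2

The receptive field on the zero-padded input at this output position is [1.4 0.8 5.5]. Elementwise product with the kernel and sum: 1.4·-0.5 + 0.8·0.5 + 5.5·1.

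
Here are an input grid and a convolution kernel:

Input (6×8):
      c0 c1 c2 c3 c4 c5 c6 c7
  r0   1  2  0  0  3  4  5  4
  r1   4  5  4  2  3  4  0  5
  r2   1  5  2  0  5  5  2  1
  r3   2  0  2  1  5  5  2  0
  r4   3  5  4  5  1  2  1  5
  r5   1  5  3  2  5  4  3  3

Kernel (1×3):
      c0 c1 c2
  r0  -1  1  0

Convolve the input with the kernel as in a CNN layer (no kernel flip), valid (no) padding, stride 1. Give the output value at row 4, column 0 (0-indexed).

2

The receptive field on the input at this output position is [3 5 4]. Elementwise product with the kernel and sum: 3·-1 + 5·1.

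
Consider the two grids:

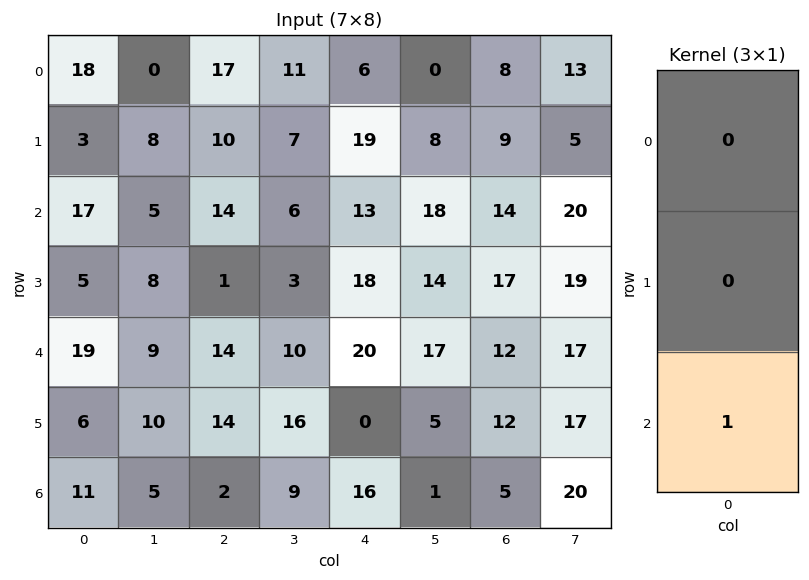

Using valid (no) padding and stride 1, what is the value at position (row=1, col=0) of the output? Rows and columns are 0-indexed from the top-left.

5

The receptive field on the input at this output position is [3 / 17 / 5]. Elementwise product with the kernel and sum: 5·1.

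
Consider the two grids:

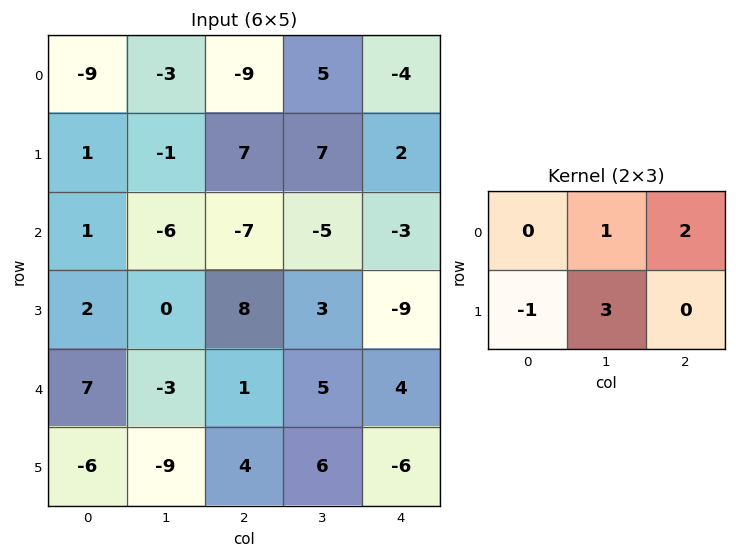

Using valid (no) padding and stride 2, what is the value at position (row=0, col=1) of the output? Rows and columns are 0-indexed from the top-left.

The receptive field on the input at this output position is [-9 5 -4 / 7 7 2]. Elementwise product with the kernel and sum: 5·1 + -4·2 + 7·-1 + 7·3.

11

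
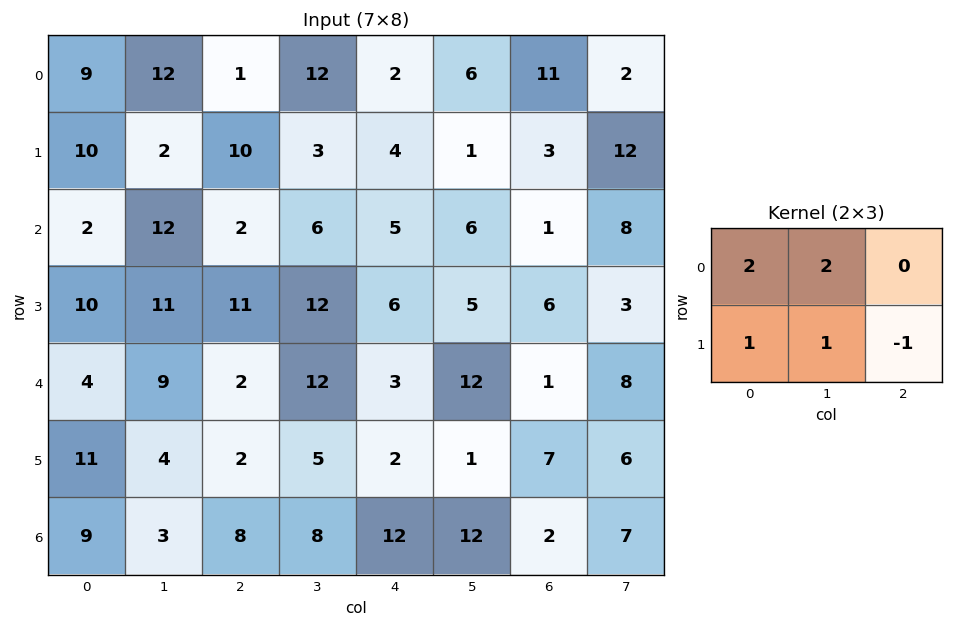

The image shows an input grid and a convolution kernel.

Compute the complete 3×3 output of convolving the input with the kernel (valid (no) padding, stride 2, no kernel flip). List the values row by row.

Output[0,0]: The receptive field on the input at this output position is [9 12 1 / 10 2 10]. Elementwise product with the kernel and sum: 9·2 + 12·2 + 10·1 + 2·1 + 10·-1.
Output[0,1]: The receptive field on the input at this output position is [1 12 2 / 10 3 4]. Elementwise product with the kernel and sum: 1·2 + 12·2 + 10·1 + 3·1 + 4·-1.

44 35 18
38 33 27
39 33 26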